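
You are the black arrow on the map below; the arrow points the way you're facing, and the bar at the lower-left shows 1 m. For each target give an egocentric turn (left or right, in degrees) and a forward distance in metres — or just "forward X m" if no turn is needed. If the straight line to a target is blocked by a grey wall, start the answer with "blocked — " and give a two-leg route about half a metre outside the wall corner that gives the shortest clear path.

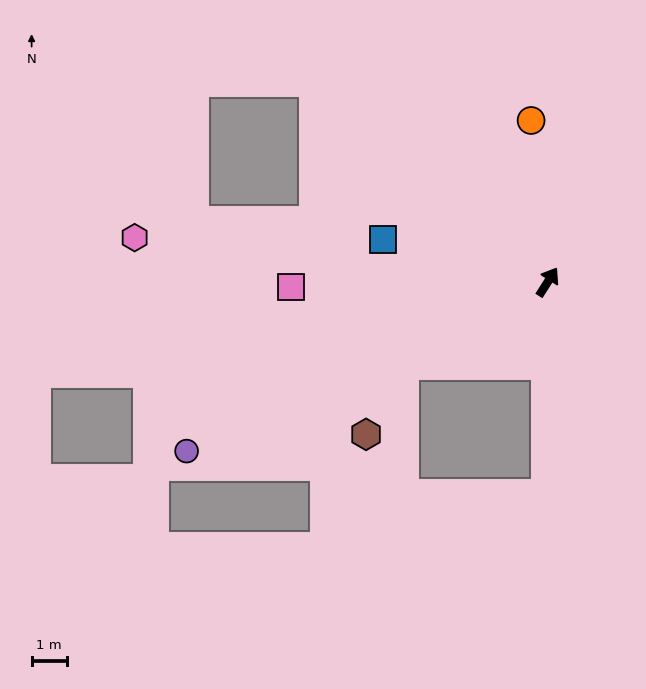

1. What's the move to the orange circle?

turn left 38°, forward 4.6 m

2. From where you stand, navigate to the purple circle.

turn left 148°, forward 11.4 m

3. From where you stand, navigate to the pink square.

turn left 124°, forward 7.3 m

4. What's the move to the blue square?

turn left 108°, forward 4.9 m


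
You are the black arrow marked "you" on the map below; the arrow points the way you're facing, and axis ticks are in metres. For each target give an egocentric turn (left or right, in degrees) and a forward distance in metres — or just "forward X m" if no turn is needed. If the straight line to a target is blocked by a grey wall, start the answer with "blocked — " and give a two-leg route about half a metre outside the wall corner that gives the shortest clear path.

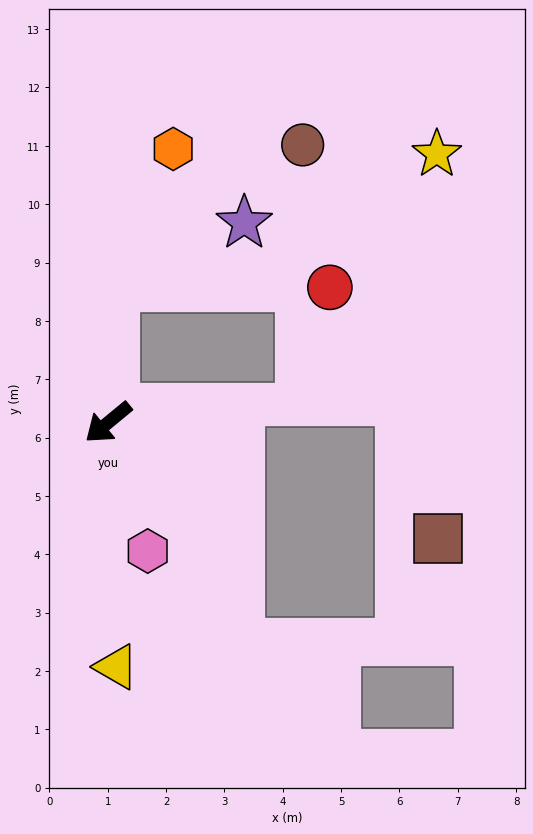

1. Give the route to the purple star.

blocked — turn right 132°, forward 2.3 m, then turn right 61°, forward 2.5 m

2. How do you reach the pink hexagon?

turn left 68°, forward 2.3 m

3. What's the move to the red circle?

blocked — turn right 132°, forward 2.3 m, then turn right 88°, forward 3.7 m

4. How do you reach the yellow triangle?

turn left 52°, forward 4.2 m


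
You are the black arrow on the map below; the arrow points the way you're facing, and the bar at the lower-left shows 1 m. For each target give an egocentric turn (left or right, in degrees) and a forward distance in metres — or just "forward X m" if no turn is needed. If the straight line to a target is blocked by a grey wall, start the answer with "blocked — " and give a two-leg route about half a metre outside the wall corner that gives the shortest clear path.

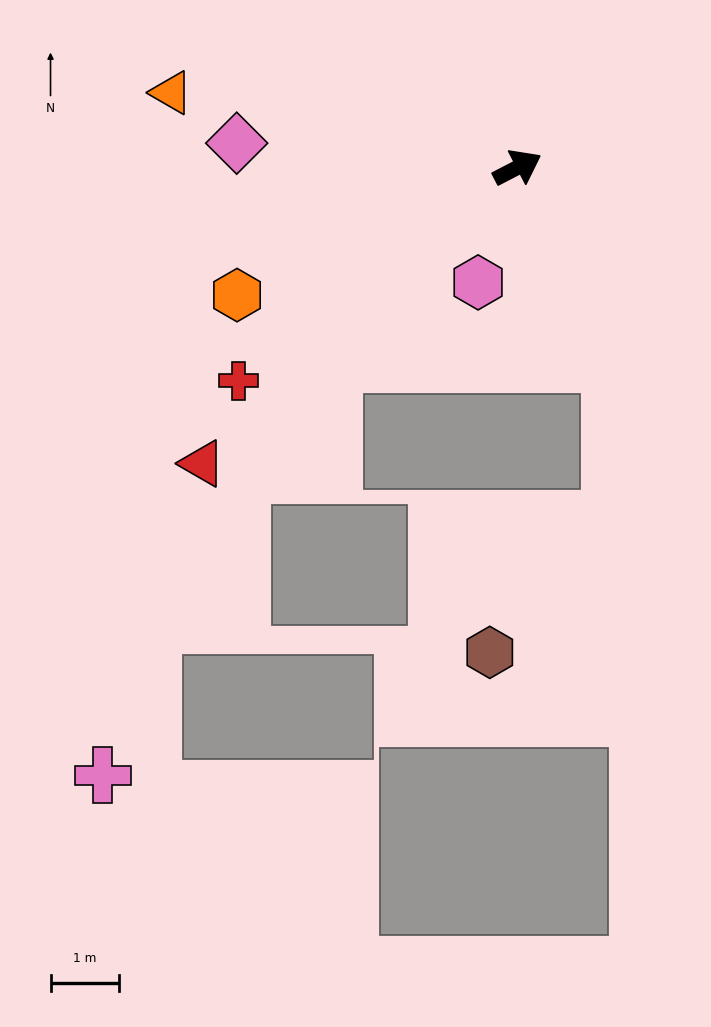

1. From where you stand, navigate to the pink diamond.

turn left 148°, forward 4.1 m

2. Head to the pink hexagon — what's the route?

turn right 136°, forward 1.8 m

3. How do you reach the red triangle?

turn right 164°, forward 6.4 m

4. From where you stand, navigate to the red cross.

turn right 170°, forward 5.2 m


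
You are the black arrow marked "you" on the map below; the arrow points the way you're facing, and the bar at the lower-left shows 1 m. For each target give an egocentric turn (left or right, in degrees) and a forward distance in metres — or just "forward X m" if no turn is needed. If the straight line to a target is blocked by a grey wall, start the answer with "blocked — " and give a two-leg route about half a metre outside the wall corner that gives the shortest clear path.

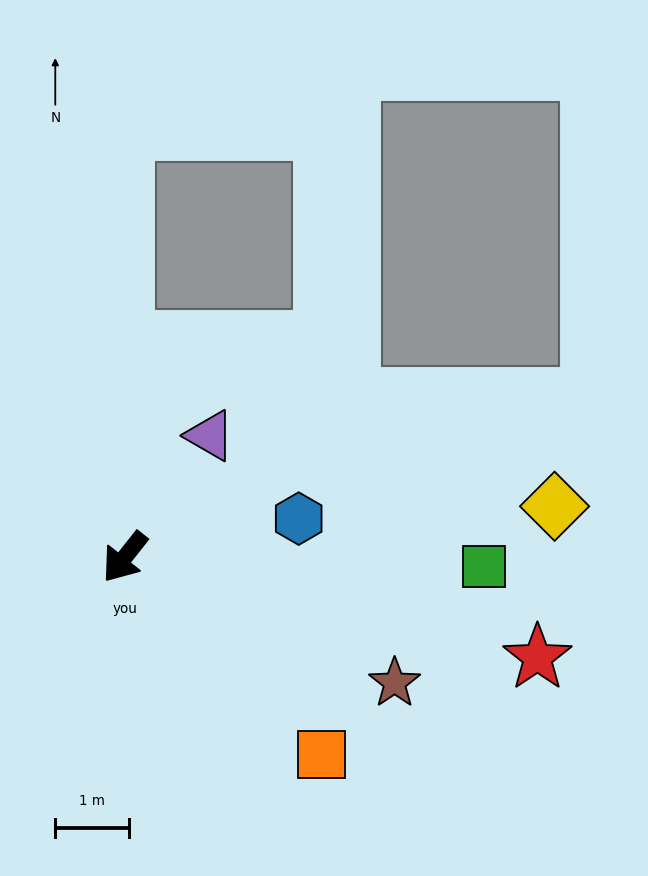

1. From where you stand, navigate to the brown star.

turn left 103°, forward 4.0 m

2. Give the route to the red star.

turn left 115°, forward 5.7 m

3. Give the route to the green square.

turn left 127°, forward 4.8 m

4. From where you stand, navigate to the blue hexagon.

turn left 141°, forward 2.4 m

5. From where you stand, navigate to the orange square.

turn left 83°, forward 3.8 m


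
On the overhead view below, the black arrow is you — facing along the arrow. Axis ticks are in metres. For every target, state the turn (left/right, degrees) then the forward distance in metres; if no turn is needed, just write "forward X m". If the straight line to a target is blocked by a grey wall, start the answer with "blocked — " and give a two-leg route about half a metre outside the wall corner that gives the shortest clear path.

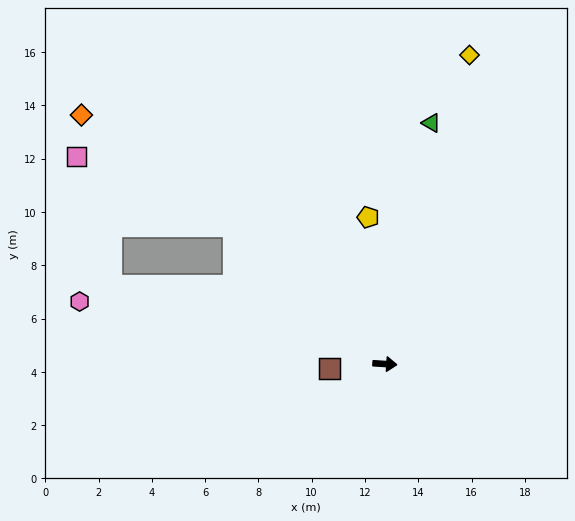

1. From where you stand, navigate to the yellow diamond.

turn left 78°, forward 12.0 m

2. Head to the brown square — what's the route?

turn right 172°, forward 2.1 m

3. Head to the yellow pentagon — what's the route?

turn left 100°, forward 5.5 m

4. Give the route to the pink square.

blocked — turn left 141°, forward 7.7 m, then turn left 19°, forward 6.4 m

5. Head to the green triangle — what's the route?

turn left 83°, forward 9.2 m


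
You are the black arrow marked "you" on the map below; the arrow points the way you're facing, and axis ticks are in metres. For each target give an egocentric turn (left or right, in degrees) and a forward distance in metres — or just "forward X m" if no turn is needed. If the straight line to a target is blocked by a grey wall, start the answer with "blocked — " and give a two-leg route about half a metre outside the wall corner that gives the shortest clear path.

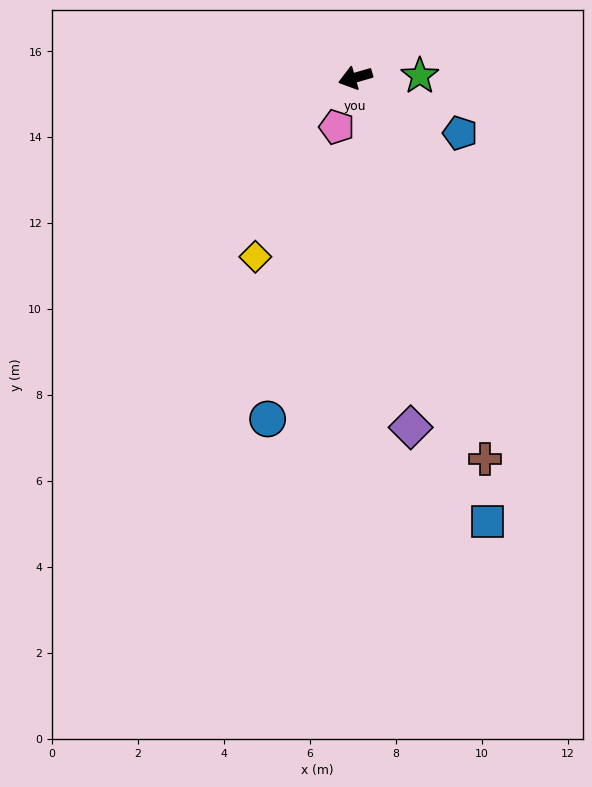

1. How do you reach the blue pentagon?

turn left 136°, forward 2.8 m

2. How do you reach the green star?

turn left 165°, forward 1.5 m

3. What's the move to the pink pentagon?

turn left 53°, forward 1.2 m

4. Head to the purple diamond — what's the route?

turn left 83°, forward 8.2 m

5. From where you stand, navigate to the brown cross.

turn left 92°, forward 9.4 m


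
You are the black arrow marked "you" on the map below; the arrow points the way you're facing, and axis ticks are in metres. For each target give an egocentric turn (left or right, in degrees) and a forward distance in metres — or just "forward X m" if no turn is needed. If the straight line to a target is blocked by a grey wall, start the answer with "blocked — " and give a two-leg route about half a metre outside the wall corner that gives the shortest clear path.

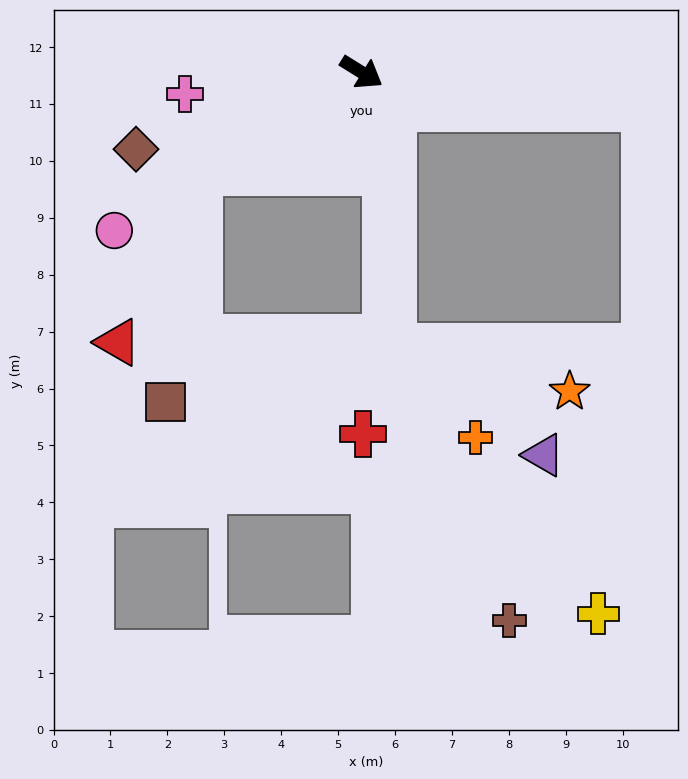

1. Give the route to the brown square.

blocked — turn right 117°, forward 3.4 m, then turn left 51°, forward 4.1 m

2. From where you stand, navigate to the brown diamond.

turn right 129°, forward 4.2 m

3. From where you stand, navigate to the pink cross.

turn right 141°, forward 3.1 m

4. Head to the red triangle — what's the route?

blocked — turn right 117°, forward 3.4 m, then turn left 34°, forward 3.3 m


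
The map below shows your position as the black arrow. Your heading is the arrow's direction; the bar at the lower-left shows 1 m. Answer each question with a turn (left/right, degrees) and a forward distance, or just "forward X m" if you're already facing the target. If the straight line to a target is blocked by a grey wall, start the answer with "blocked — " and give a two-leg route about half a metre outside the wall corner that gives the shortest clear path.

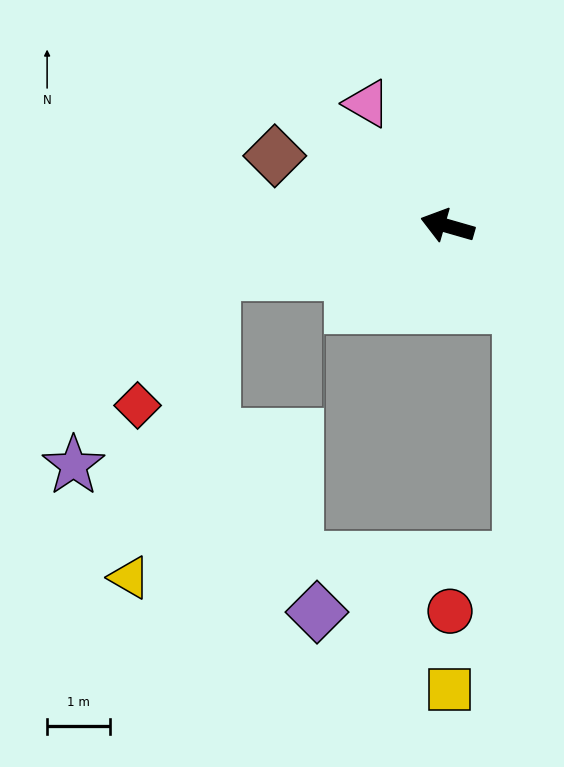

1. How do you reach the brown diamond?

turn right 6°, forward 3.0 m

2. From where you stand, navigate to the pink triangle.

turn right 41°, forward 2.3 m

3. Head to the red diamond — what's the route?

blocked — turn left 28°, forward 3.8 m, then turn left 48°, forward 2.4 m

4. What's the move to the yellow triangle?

blocked — turn left 28°, forward 3.8 m, then turn left 62°, forward 5.0 m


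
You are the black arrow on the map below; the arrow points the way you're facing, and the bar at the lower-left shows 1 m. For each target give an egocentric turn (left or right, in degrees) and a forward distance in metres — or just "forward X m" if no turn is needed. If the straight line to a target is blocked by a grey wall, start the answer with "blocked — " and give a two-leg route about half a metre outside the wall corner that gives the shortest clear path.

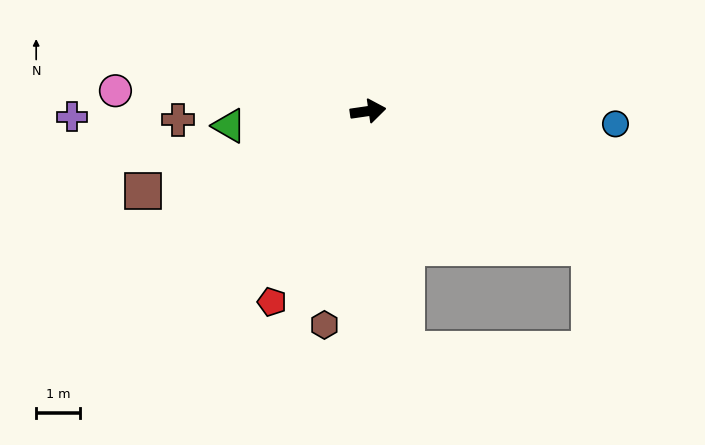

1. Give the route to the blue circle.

turn right 11°, forward 5.7 m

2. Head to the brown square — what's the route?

turn right 169°, forward 5.5 m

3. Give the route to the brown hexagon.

turn right 110°, forward 5.0 m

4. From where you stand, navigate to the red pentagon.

turn right 125°, forward 4.9 m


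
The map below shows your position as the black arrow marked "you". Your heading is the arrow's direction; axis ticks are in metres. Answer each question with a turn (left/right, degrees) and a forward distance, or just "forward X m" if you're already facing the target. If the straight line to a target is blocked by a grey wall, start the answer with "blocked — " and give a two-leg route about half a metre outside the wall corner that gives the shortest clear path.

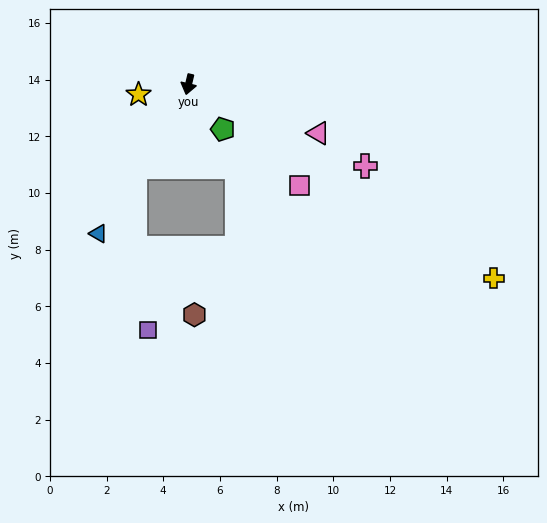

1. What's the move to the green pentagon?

turn left 51°, forward 2.0 m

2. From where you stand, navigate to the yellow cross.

turn left 71°, forward 12.8 m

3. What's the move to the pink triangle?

turn left 83°, forward 4.9 m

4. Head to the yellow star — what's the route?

turn right 65°, forward 1.8 m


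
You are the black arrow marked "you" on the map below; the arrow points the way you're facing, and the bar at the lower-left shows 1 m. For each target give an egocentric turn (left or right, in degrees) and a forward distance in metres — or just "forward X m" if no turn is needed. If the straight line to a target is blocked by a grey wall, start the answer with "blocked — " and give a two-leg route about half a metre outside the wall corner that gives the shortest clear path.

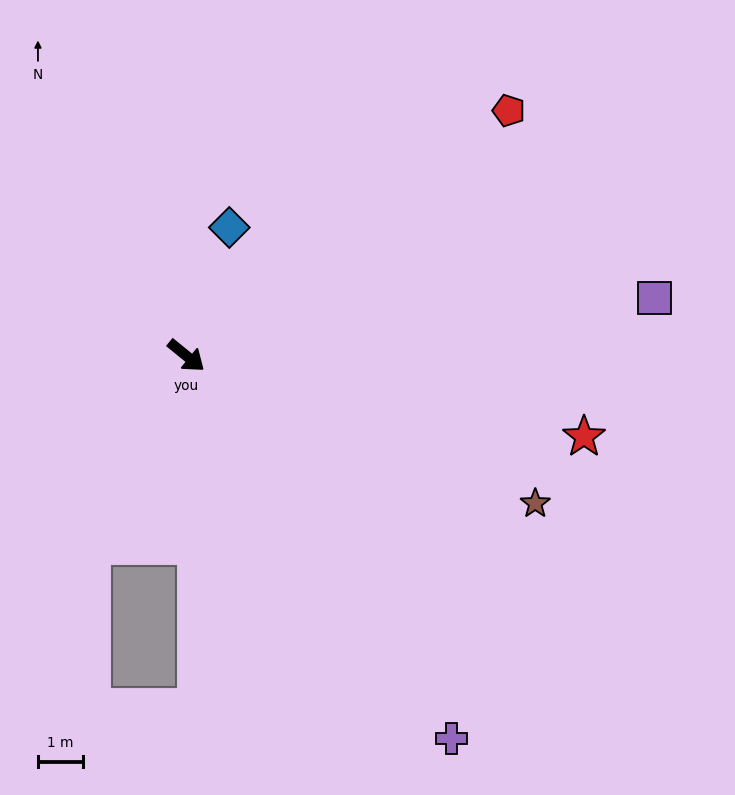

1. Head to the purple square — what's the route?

turn left 46°, forward 10.5 m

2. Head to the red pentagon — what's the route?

turn left 76°, forward 9.0 m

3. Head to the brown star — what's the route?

turn left 16°, forward 8.4 m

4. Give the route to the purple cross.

turn right 16°, forward 10.3 m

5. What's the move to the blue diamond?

turn left 111°, forward 3.0 m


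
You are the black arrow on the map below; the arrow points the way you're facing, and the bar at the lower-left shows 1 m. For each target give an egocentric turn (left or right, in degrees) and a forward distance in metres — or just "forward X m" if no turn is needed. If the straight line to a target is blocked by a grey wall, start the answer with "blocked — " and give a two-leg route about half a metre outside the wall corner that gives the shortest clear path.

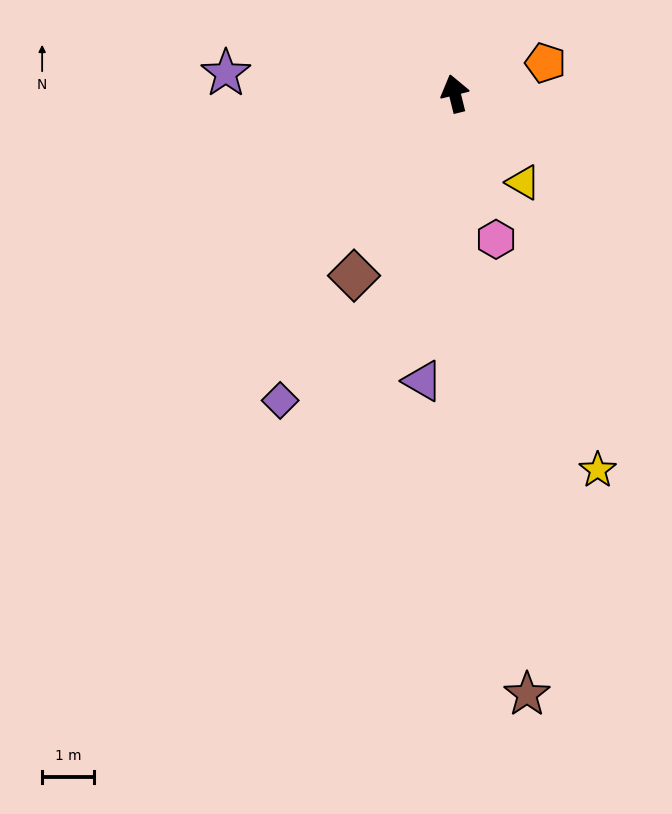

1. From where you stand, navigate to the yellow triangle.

turn right 156°, forward 2.2 m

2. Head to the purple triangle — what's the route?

turn left 160°, forward 5.6 m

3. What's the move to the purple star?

turn left 71°, forward 4.4 m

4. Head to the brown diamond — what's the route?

turn left 137°, forward 4.0 m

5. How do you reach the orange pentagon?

turn right 85°, forward 1.8 m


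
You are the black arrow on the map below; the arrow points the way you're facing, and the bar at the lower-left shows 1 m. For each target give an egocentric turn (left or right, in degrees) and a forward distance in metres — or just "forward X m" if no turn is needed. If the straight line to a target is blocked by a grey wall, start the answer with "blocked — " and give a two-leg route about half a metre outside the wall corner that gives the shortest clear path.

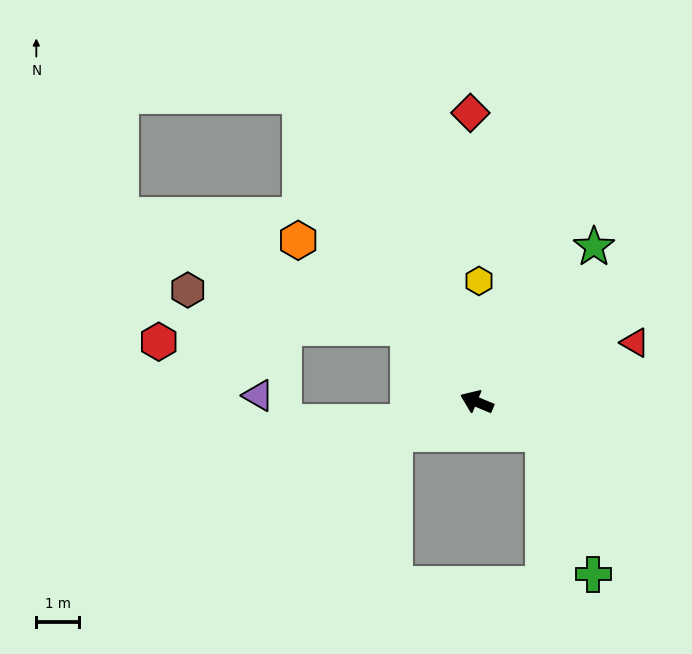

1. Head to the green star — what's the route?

turn right 104°, forward 4.6 m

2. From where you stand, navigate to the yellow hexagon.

turn right 68°, forward 2.8 m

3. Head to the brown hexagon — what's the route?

blocked — turn right 24°, forward 2.4 m, then turn left 37°, forward 5.3 m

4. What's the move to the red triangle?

turn right 137°, forward 4.0 m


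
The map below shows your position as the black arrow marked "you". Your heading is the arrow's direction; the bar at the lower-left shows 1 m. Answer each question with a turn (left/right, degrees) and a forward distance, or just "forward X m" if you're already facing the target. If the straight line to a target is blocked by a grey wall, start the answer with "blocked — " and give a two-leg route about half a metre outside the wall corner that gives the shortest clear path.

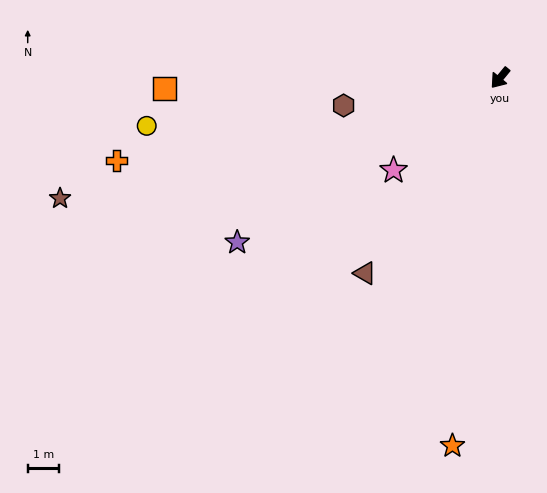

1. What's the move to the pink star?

turn right 10°, forward 4.5 m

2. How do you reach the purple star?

turn right 18°, forward 9.9 m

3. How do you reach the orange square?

turn right 49°, forward 10.7 m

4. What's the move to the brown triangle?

turn left 5°, forward 7.6 m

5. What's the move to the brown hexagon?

turn right 41°, forward 5.1 m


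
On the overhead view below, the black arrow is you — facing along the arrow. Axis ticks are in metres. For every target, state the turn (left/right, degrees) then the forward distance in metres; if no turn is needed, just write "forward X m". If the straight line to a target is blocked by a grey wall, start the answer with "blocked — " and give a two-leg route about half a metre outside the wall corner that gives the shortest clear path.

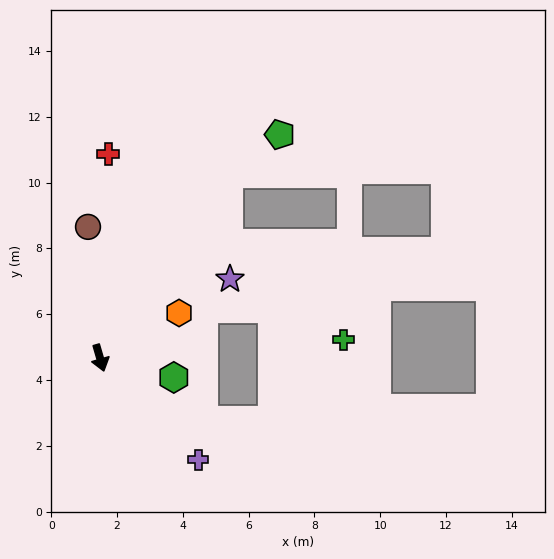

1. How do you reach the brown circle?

turn left 169°, forward 4.0 m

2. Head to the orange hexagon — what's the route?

turn left 103°, forward 2.8 m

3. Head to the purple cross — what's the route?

turn left 28°, forward 4.3 m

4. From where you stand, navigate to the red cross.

turn left 161°, forward 6.2 m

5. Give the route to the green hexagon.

turn left 59°, forward 2.3 m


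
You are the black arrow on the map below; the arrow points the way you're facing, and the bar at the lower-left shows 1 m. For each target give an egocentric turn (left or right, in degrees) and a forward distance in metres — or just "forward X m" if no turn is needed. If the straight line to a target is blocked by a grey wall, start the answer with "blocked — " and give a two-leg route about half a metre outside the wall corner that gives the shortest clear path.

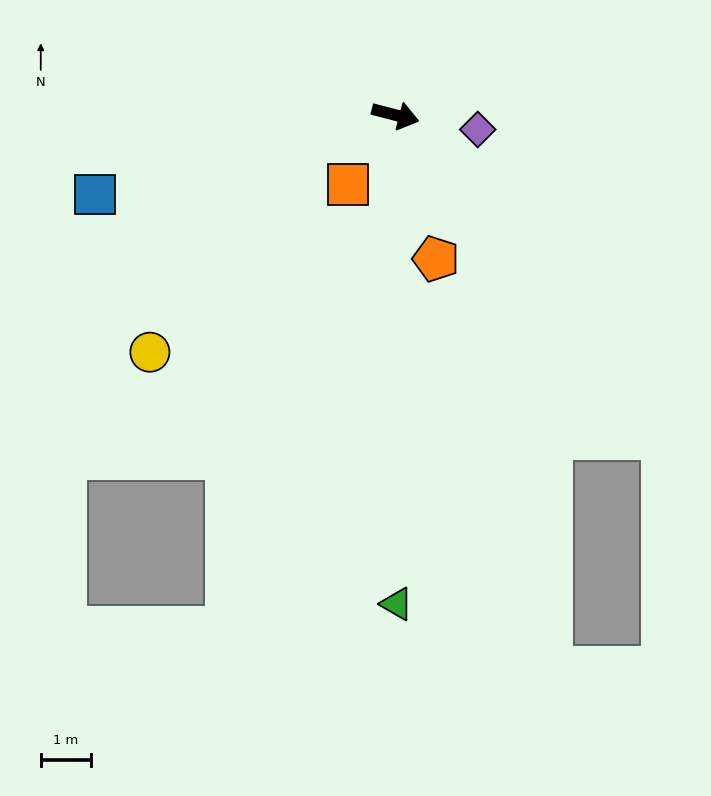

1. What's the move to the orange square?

turn right 110°, forward 1.7 m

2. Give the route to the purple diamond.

turn left 5°, forward 1.7 m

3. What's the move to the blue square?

turn right 151°, forward 6.1 m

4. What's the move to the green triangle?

turn right 75°, forward 9.7 m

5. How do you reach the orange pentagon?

turn right 60°, forward 3.0 m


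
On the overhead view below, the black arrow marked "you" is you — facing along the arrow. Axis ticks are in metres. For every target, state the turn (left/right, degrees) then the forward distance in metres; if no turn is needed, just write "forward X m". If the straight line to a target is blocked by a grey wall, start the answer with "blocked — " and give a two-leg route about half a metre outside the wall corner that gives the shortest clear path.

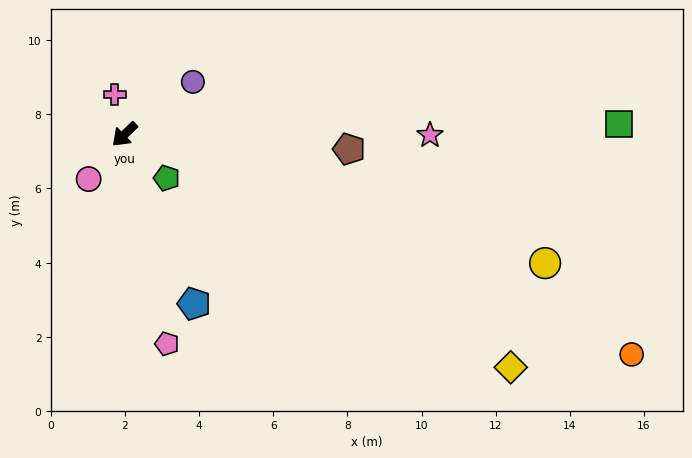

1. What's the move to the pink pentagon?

turn left 58°, forward 5.8 m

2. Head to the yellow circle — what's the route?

turn left 119°, forward 11.9 m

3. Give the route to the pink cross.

turn right 120°, forward 1.1 m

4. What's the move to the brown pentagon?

turn left 132°, forward 6.1 m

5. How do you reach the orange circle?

turn left 113°, forward 14.9 m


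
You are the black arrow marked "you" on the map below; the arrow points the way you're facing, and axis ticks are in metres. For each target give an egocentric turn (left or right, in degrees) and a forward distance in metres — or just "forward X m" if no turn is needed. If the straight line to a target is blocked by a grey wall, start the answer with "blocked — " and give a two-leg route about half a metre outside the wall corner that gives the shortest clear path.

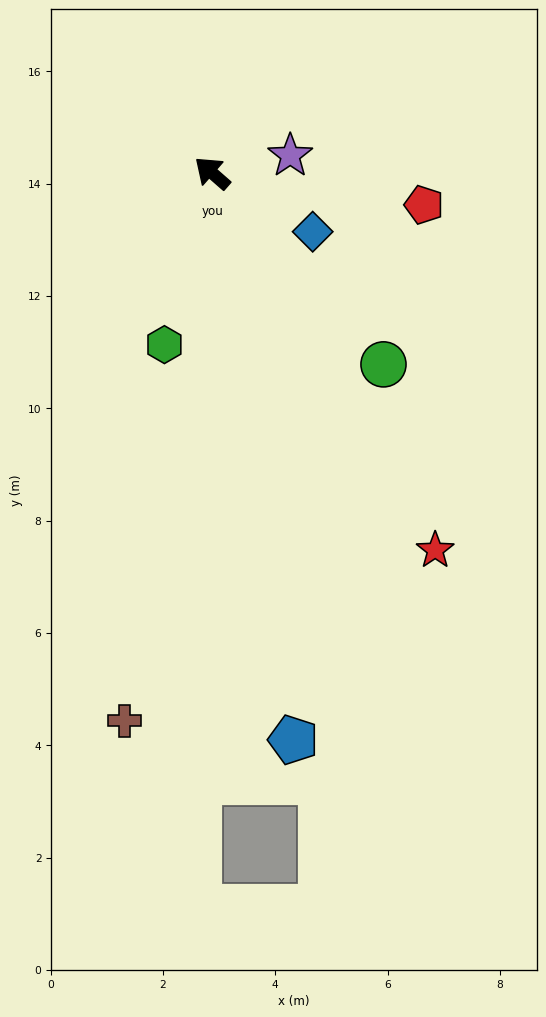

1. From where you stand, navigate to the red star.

turn left 162°, forward 7.8 m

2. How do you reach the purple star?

turn right 126°, forward 1.4 m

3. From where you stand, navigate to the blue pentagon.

turn left 139°, forward 10.2 m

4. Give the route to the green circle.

turn left 173°, forward 4.6 m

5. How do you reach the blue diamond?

turn right 169°, forward 2.1 m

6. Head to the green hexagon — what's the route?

turn left 116°, forward 3.2 m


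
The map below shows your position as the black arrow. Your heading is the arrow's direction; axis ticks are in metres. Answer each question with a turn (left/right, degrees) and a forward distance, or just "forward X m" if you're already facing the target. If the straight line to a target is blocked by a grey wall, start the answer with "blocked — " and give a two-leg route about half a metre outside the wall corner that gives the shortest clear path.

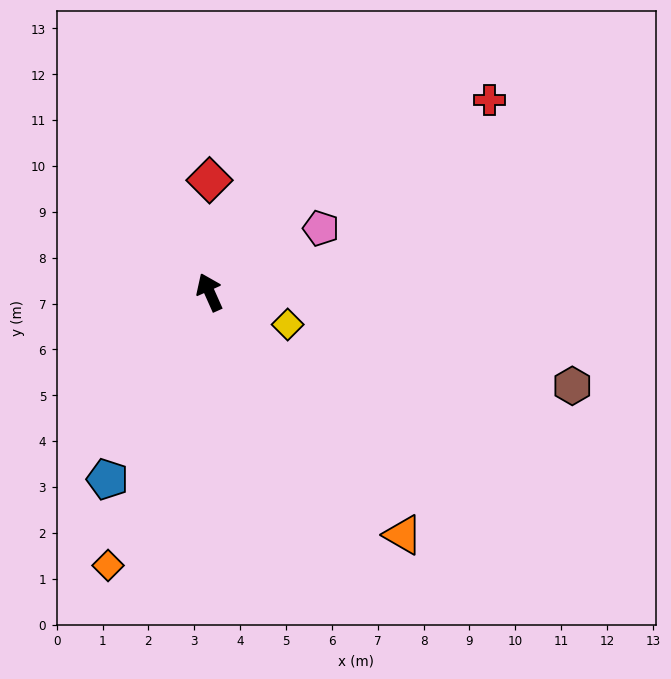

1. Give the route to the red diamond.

turn right 24°, forward 2.4 m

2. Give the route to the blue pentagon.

turn left 127°, forward 4.6 m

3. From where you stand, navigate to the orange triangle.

turn right 165°, forward 6.8 m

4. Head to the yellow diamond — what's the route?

turn right 137°, forward 1.8 m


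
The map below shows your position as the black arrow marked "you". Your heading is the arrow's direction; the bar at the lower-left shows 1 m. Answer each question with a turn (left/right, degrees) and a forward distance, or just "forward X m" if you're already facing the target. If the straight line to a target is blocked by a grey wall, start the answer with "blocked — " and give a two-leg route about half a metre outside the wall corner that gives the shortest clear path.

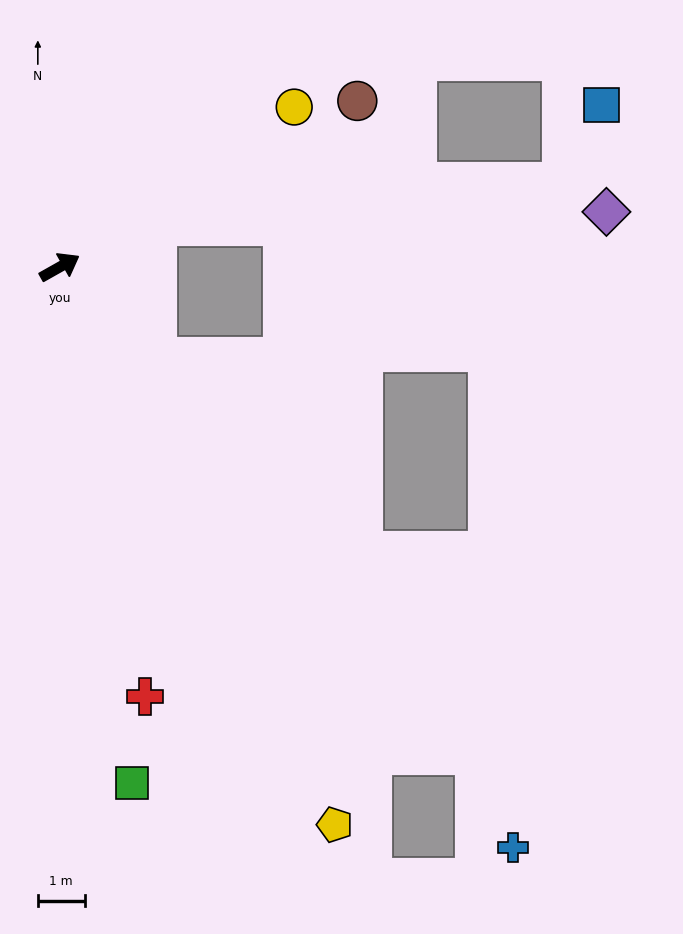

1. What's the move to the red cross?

turn right 108°, forward 9.4 m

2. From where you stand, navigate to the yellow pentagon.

turn right 93°, forward 13.3 m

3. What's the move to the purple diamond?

blocked — turn right 6°, forward 2.3 m, then turn right 22°, forward 9.6 m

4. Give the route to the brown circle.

forward 7.3 m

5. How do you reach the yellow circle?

turn left 5°, forward 6.1 m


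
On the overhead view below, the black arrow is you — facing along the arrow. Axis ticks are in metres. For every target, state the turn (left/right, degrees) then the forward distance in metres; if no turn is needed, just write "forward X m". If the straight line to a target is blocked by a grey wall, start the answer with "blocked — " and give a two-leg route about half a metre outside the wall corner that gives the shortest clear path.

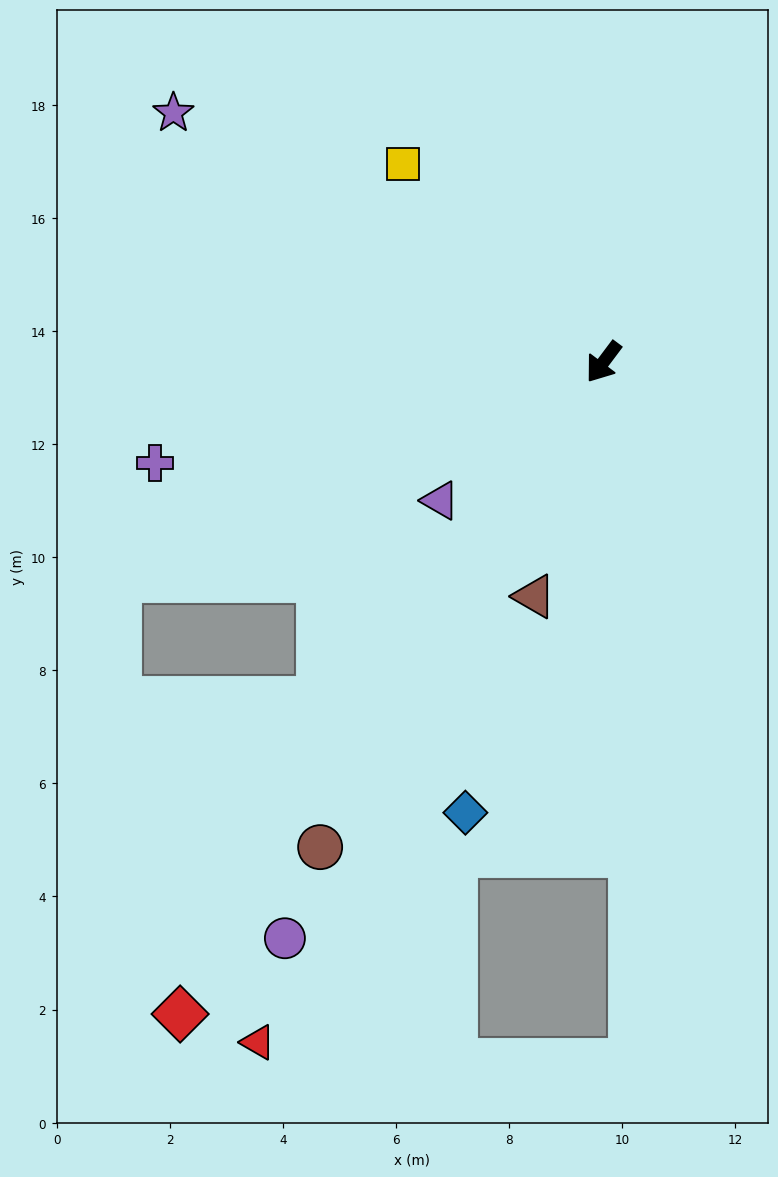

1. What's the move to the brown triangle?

turn left 20°, forward 4.3 m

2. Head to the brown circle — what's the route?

turn left 7°, forward 9.9 m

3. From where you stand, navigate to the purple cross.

turn right 40°, forward 8.1 m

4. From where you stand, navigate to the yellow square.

turn right 98°, forward 5.0 m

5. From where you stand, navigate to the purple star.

turn right 83°, forward 8.8 m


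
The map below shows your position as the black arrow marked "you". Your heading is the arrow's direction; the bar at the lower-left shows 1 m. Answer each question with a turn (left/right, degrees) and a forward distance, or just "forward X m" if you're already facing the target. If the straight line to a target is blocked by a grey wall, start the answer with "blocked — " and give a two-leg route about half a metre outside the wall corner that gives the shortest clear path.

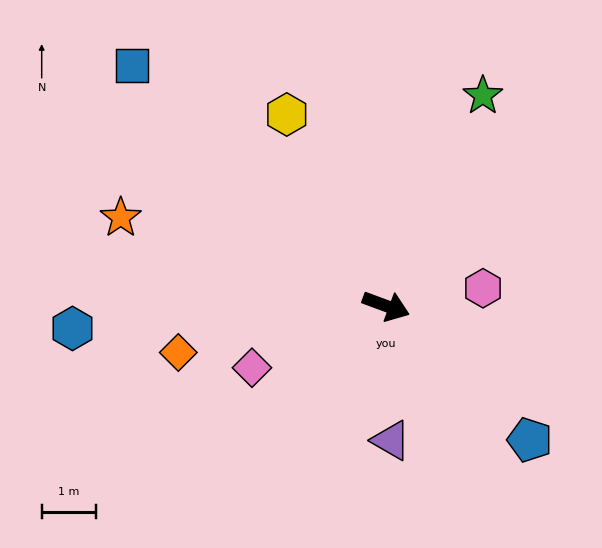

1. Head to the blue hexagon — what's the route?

turn right 156°, forward 5.7 m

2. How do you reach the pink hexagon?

turn left 31°, forward 1.8 m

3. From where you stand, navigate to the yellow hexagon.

turn left 138°, forward 3.9 m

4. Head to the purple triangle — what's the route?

turn right 68°, forward 2.5 m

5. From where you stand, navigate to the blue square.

turn left 157°, forward 6.4 m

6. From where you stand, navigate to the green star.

turn left 86°, forward 4.2 m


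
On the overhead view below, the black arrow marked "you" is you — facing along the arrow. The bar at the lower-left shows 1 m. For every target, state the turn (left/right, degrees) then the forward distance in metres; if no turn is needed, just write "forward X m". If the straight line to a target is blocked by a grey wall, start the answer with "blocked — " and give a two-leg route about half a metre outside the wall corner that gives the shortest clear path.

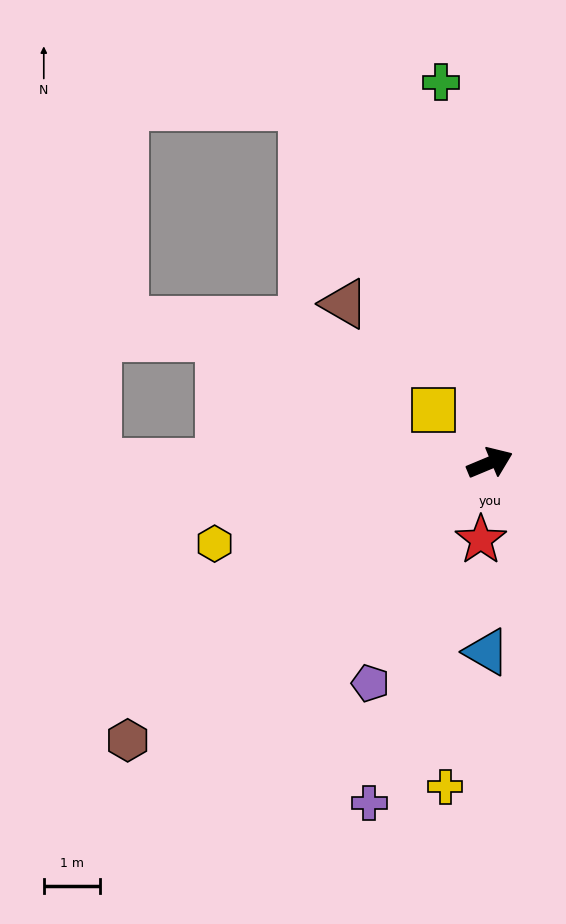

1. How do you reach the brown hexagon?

turn right 165°, forward 8.1 m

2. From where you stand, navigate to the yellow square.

turn left 114°, forward 1.4 m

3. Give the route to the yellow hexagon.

turn left 174°, forward 5.1 m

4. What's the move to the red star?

turn right 119°, forward 1.4 m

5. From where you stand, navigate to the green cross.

turn left 75°, forward 6.8 m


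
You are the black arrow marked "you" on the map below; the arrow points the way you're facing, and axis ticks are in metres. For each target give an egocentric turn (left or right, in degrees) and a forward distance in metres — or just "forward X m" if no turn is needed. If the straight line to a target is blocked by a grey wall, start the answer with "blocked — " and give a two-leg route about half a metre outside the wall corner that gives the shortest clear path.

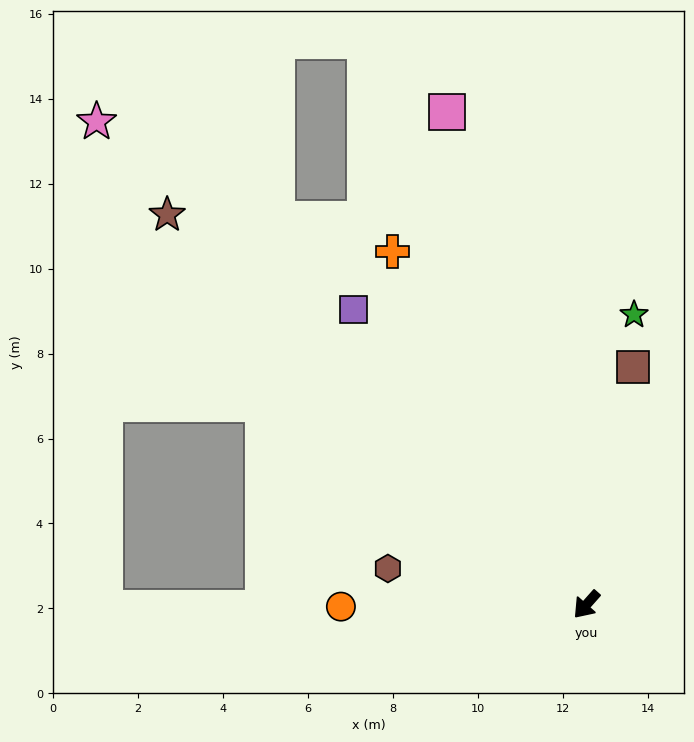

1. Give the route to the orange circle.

turn right 48°, forward 5.8 m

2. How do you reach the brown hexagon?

turn right 59°, forward 4.8 m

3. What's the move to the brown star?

turn right 91°, forward 13.5 m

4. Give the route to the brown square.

turn right 150°, forward 5.7 m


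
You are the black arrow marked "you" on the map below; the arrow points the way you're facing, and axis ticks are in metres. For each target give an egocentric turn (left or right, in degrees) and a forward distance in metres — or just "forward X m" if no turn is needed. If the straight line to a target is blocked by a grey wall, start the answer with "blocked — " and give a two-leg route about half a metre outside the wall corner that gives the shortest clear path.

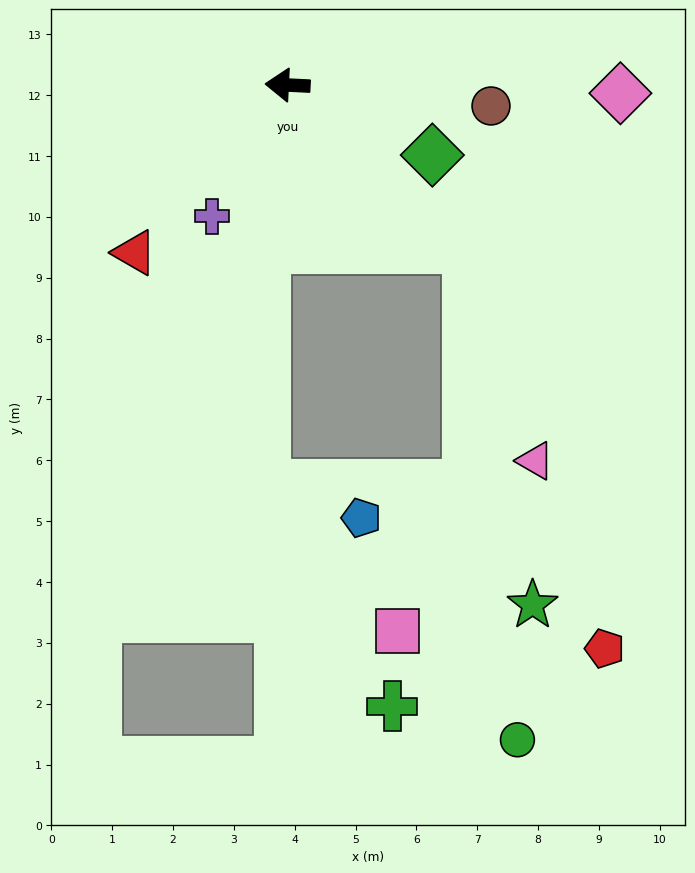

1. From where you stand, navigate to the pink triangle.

blocked — turn left 141°, forward 4.0 m, then turn right 31°, forward 3.7 m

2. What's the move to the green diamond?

turn left 157°, forward 2.6 m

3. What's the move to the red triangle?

turn left 50°, forward 3.7 m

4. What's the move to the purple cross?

turn left 63°, forward 2.5 m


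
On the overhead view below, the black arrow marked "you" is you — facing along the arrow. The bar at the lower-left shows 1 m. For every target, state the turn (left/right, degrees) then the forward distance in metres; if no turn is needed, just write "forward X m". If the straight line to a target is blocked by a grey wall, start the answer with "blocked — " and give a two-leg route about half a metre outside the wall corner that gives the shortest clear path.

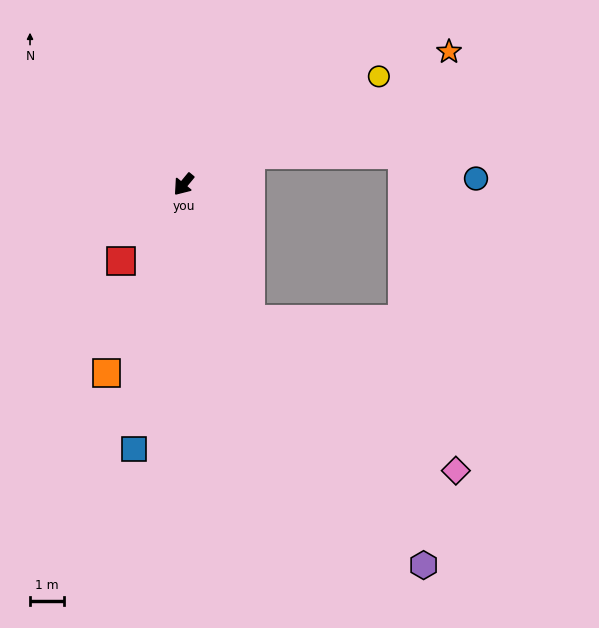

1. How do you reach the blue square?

turn left 29°, forward 8.0 m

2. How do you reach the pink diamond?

blocked — turn left 66°, forward 4.5 m, then turn left 27°, forward 7.6 m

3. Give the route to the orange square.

turn left 17°, forward 6.1 m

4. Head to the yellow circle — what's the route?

turn left 158°, forward 6.6 m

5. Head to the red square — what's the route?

forward 2.9 m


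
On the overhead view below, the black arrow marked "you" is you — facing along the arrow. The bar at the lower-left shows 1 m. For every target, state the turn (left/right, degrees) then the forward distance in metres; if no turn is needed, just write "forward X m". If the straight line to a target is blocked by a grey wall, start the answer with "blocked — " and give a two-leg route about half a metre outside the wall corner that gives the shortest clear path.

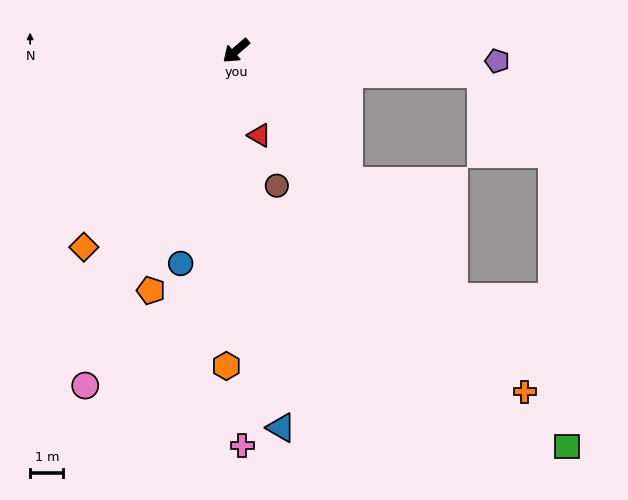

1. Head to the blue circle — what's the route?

turn left 34°, forward 6.6 m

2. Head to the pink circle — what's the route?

turn left 25°, forward 11.0 m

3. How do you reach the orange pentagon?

turn left 30°, forward 7.6 m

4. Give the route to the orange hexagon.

turn left 47°, forward 9.5 m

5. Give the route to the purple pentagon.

turn left 137°, forward 7.8 m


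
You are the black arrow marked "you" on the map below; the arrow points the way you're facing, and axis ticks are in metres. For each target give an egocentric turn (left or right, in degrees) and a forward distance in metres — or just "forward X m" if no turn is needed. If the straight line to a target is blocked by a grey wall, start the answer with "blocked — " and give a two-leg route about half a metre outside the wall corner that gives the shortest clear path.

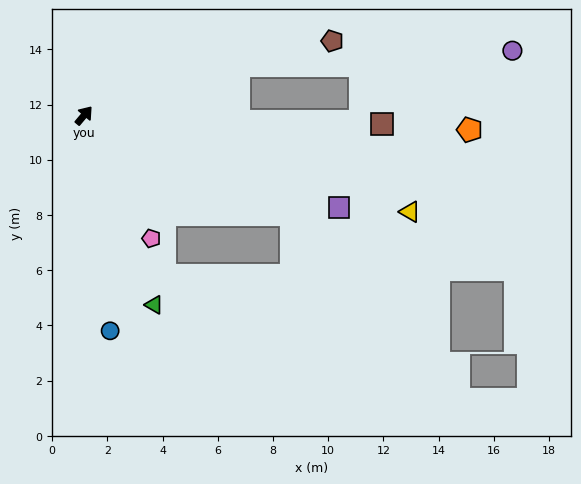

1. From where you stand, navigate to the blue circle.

turn right 133°, forward 7.9 m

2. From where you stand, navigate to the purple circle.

blocked — turn right 32°, forward 5.9 m, then turn right 15°, forward 9.9 m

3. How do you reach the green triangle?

turn right 120°, forward 7.3 m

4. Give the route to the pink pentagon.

turn right 111°, forward 5.1 m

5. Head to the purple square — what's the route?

turn right 70°, forward 9.8 m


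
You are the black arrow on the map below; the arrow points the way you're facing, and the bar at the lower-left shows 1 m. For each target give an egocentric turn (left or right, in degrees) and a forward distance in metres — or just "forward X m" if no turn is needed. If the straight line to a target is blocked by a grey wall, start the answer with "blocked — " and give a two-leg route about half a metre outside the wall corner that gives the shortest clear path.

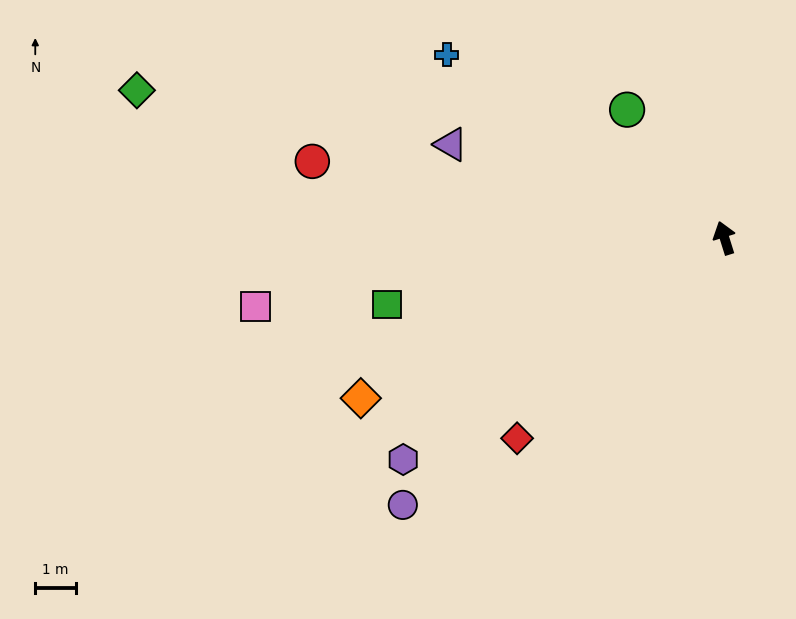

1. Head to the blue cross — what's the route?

turn left 39°, forward 8.2 m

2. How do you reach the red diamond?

turn left 117°, forward 7.1 m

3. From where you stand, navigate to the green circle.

turn left 20°, forward 4.0 m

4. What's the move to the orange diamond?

turn left 96°, forward 9.8 m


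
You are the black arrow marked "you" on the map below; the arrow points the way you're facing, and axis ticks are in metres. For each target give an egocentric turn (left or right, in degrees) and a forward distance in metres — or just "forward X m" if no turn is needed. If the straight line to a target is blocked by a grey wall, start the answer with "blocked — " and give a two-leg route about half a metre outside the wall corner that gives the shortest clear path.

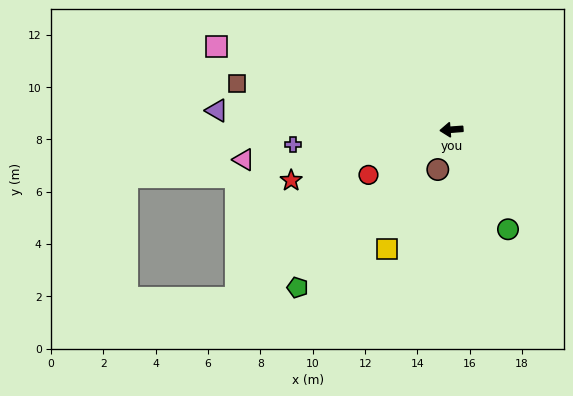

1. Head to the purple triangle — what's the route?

turn right 9°, forward 9.0 m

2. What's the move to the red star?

turn left 13°, forward 6.4 m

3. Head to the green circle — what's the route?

turn left 115°, forward 4.4 m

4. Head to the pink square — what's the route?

turn right 24°, forward 9.5 m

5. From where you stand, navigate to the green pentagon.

turn left 41°, forward 8.4 m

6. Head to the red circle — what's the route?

turn left 24°, forward 3.6 m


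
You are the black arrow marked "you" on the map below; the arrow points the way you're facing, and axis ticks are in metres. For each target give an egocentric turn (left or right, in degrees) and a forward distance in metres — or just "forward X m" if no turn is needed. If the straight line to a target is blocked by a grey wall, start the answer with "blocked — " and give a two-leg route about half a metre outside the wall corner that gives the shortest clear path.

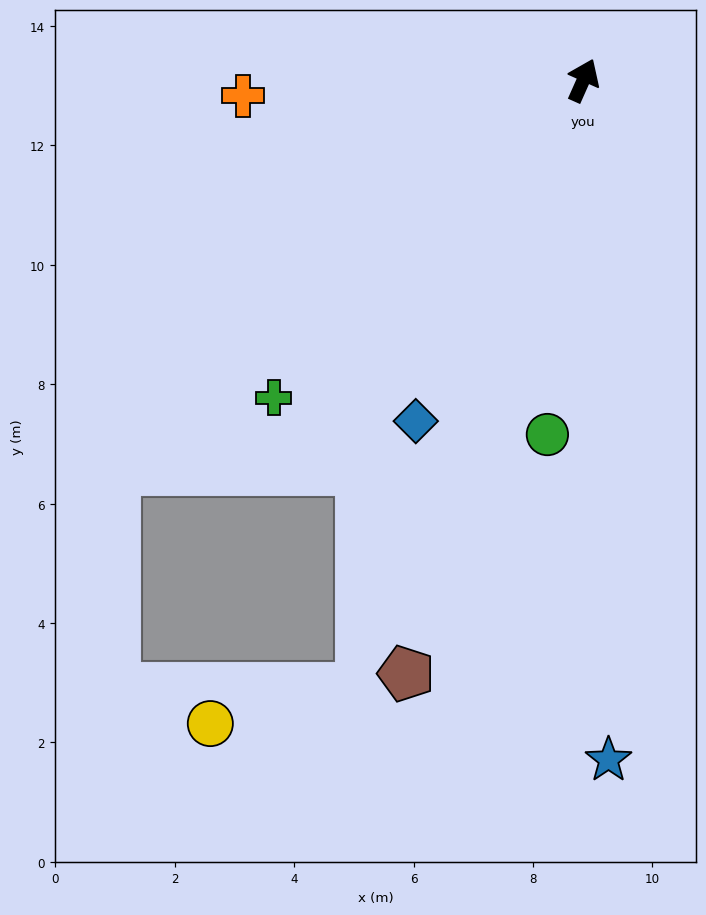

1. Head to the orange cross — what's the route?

turn left 117°, forward 5.7 m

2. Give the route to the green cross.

turn left 160°, forward 7.4 m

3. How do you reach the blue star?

turn right 154°, forward 11.4 m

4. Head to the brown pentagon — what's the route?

turn right 173°, forward 10.4 m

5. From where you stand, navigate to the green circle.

turn right 162°, forward 6.0 m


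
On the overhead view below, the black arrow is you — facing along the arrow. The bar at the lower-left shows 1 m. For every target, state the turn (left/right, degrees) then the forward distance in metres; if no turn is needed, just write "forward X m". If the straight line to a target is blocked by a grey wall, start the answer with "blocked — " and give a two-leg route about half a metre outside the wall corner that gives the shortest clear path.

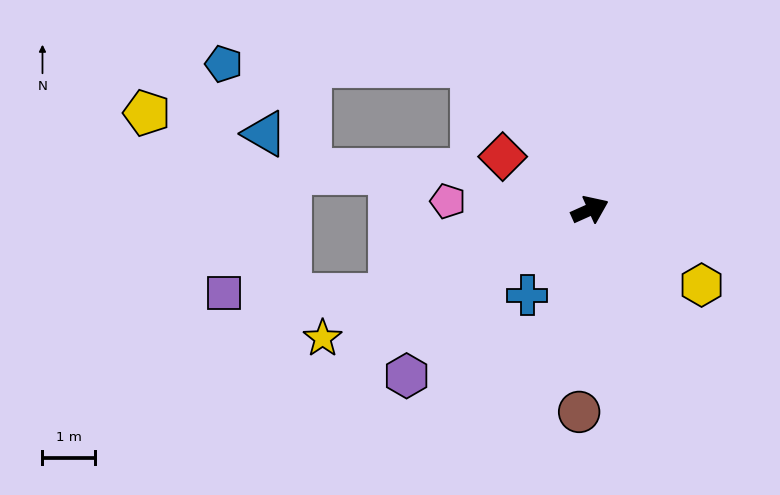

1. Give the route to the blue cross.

turn right 150°, forward 2.0 m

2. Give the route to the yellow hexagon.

turn right 58°, forward 2.5 m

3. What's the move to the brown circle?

turn right 117°, forward 3.8 m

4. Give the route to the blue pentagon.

blocked — turn left 105°, forward 3.5 m, then turn left 51°, forward 4.7 m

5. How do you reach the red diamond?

turn left 125°, forward 1.9 m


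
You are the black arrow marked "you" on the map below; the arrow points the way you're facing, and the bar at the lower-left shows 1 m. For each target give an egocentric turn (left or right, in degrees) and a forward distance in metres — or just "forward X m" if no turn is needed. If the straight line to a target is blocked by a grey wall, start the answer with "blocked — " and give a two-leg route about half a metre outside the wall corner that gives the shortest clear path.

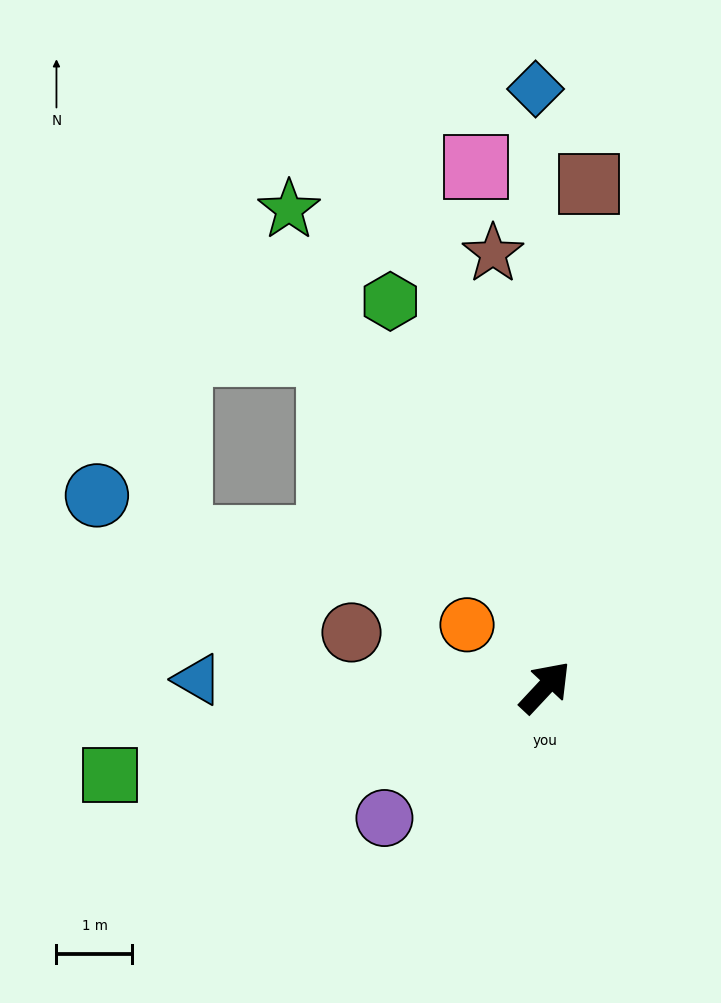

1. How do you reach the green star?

turn left 71°, forward 7.1 m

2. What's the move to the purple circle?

turn left 172°, forward 2.7 m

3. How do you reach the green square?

turn left 145°, forward 5.8 m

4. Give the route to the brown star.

turn left 50°, forward 5.7 m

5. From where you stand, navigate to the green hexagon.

turn left 65°, forward 5.5 m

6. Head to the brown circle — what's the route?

turn left 117°, forward 2.6 m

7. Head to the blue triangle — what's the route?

turn left 132°, forward 4.6 m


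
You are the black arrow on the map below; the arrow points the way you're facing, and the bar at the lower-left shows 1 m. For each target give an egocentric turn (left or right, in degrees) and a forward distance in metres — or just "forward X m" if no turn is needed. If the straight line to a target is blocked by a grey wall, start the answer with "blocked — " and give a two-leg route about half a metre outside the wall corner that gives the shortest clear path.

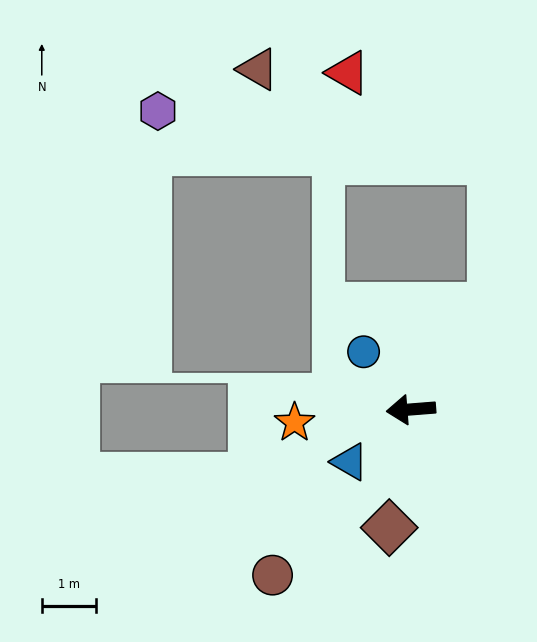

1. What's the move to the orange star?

forward 2.2 m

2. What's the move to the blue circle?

turn right 55°, forward 1.4 m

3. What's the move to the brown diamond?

turn left 75°, forward 2.2 m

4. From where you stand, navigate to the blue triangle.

turn left 36°, forward 1.5 m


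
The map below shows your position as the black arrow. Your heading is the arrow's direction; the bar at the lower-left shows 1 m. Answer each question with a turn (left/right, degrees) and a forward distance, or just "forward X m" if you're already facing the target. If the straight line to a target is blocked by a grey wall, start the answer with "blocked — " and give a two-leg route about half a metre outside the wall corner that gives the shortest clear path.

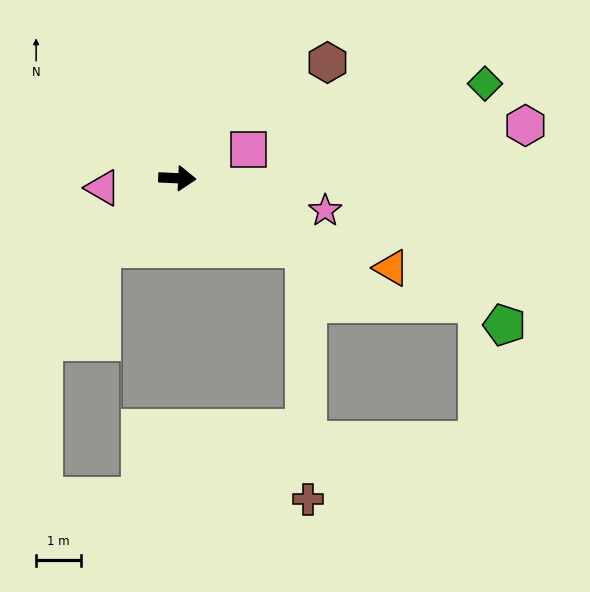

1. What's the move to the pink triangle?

turn right 170°, forward 1.7 m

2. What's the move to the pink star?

turn right 10°, forward 3.4 m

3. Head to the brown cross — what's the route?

blocked — turn right 26°, forward 3.2 m, then turn right 60°, forward 5.6 m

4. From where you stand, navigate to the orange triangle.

turn right 20°, forward 5.2 m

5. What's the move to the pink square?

turn left 25°, forward 1.7 m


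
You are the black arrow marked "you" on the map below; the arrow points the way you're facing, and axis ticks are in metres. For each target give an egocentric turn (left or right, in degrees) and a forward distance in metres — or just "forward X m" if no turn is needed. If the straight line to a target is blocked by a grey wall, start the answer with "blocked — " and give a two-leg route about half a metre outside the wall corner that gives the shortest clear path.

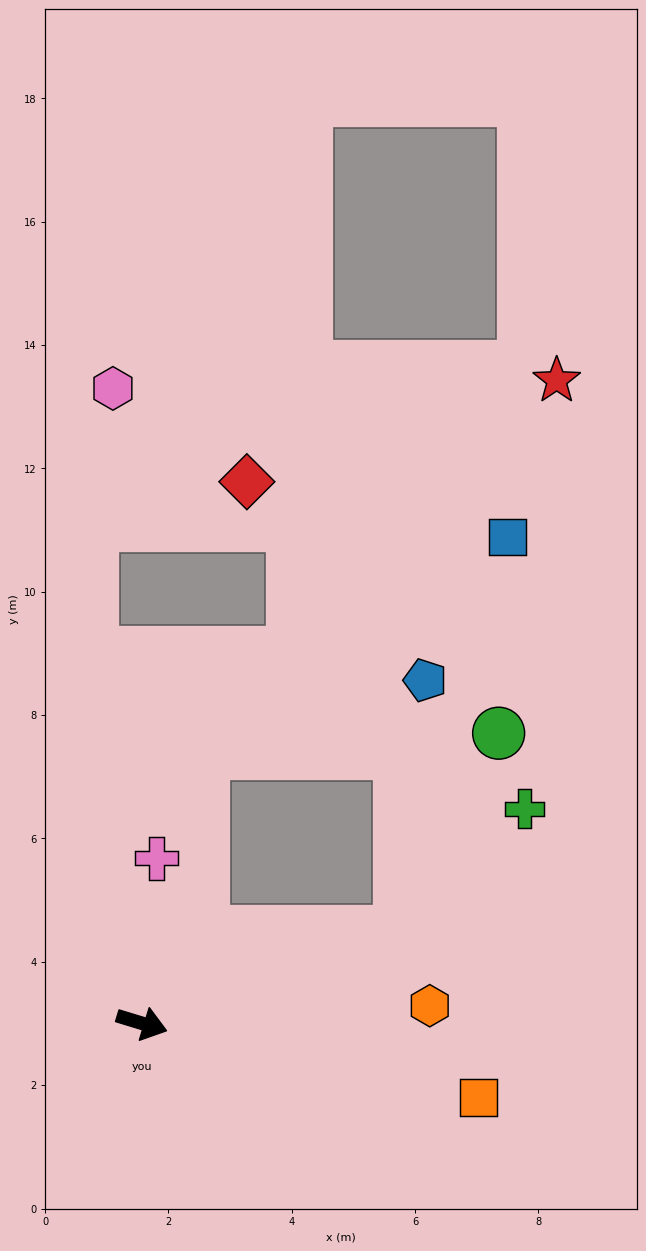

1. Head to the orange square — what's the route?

turn left 4°, forward 5.6 m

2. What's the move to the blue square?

blocked — turn left 37°, forward 4.4 m, then turn left 55°, forward 6.6 m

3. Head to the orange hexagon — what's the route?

turn left 20°, forward 4.7 m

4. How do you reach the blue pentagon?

blocked — turn left 37°, forward 4.4 m, then turn left 64°, forward 4.1 m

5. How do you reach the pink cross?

turn left 102°, forward 2.7 m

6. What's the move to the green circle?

blocked — turn left 37°, forward 4.4 m, then turn left 43°, forward 3.6 m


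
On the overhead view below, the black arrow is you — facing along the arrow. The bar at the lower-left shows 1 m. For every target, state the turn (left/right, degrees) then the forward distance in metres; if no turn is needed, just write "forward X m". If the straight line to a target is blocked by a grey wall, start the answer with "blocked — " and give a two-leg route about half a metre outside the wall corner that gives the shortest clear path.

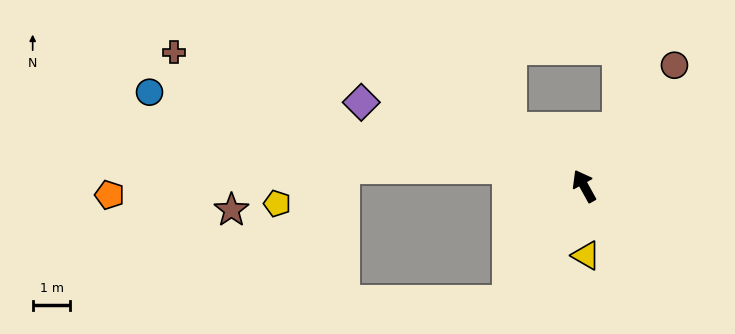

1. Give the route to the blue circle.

turn left 49°, forward 11.8 m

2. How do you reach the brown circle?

turn right 66°, forward 4.0 m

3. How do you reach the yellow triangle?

turn left 153°, forward 1.8 m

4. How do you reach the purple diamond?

turn left 40°, forward 6.3 m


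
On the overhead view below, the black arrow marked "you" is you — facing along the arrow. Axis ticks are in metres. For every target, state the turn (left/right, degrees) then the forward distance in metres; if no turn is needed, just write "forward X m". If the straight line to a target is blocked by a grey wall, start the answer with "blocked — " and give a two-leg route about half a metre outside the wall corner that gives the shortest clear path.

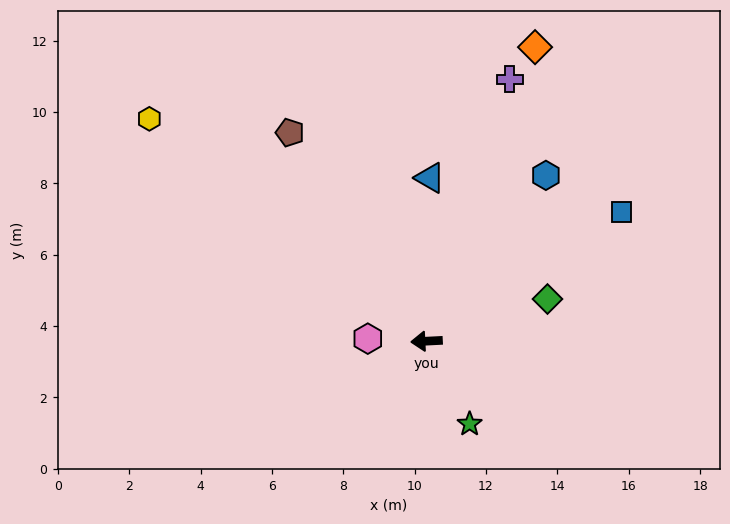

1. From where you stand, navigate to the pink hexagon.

turn right 5°, forward 1.6 m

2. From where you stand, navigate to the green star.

turn left 115°, forward 2.6 m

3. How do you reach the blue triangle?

turn right 94°, forward 4.6 m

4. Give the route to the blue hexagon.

turn right 129°, forward 5.7 m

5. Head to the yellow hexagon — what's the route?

turn right 42°, forward 10.0 m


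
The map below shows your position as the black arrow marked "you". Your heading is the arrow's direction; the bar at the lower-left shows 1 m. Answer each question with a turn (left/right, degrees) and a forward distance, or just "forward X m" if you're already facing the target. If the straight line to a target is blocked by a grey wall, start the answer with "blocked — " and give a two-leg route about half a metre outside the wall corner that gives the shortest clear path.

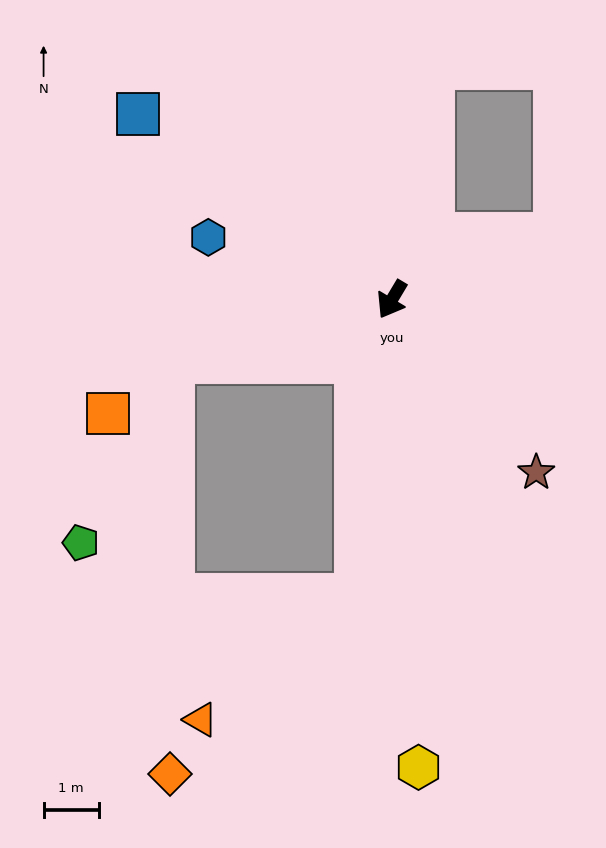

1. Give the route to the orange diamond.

blocked — turn right 44°, forward 4.2 m, then turn left 75°, forward 7.5 m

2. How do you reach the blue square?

turn right 95°, forward 5.7 m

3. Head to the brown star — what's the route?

turn left 71°, forward 4.1 m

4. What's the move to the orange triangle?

blocked — turn left 24°, forward 5.4 m, then turn right 45°, forward 3.6 m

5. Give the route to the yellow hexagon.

turn left 34°, forward 8.5 m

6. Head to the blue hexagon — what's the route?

turn right 78°, forward 3.5 m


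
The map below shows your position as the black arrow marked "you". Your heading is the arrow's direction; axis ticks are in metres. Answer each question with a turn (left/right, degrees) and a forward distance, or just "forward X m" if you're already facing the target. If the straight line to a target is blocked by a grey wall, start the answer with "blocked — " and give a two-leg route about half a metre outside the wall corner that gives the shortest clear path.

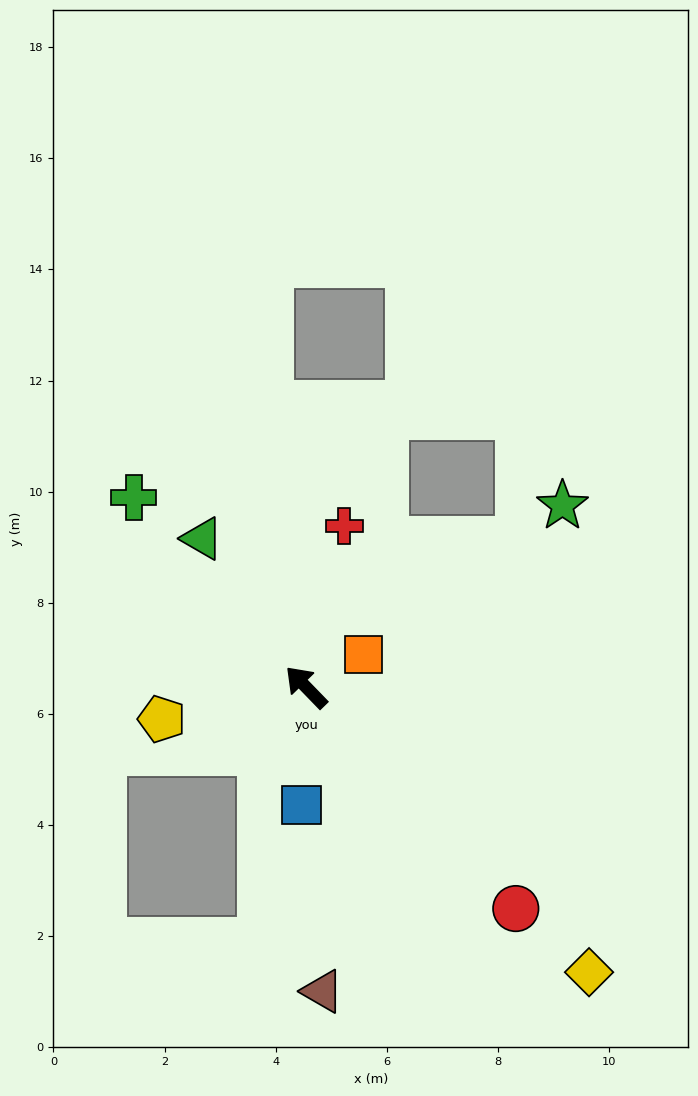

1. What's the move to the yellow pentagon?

turn left 58°, forward 2.7 m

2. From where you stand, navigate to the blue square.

turn left 134°, forward 2.1 m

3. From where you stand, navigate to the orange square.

turn right 105°, forward 1.2 m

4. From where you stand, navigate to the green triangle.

turn right 9°, forward 3.3 m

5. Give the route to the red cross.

turn right 57°, forward 3.0 m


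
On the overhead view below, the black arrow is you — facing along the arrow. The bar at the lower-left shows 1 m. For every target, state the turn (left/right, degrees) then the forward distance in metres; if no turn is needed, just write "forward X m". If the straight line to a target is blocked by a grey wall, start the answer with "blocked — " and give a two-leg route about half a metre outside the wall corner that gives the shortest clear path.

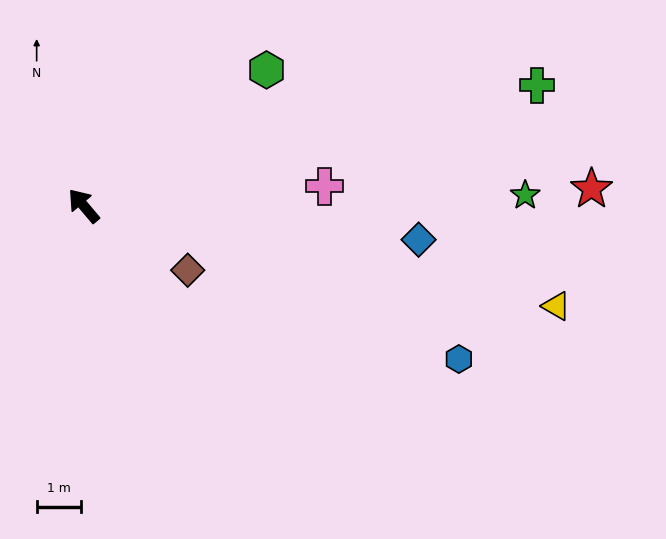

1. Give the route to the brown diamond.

turn right 162°, forward 2.7 m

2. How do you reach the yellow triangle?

turn right 142°, forward 10.8 m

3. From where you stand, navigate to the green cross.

turn right 115°, forward 10.5 m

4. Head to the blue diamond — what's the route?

turn right 136°, forward 7.5 m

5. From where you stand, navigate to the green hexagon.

turn right 94°, forward 5.1 m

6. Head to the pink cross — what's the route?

turn right 126°, forward 5.4 m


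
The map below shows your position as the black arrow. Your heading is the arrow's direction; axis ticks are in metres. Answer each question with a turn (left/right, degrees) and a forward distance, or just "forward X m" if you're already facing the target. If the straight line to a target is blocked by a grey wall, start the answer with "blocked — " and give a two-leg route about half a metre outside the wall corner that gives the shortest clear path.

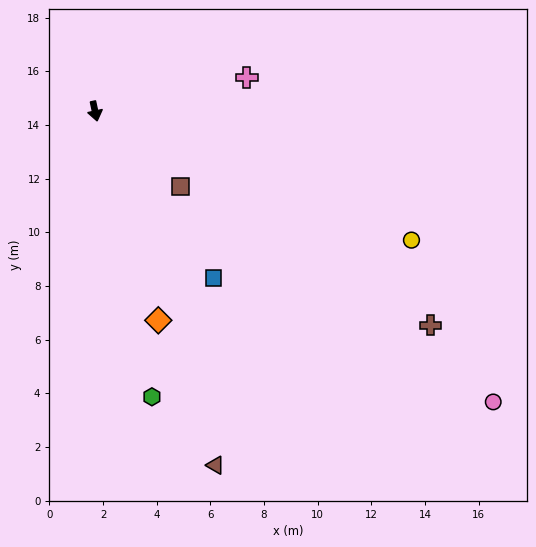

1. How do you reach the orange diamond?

turn left 5°, forward 8.1 m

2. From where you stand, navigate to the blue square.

turn left 23°, forward 7.6 m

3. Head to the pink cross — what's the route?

turn left 90°, forward 5.8 m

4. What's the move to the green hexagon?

forward 10.9 m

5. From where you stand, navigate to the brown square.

turn left 37°, forward 4.3 m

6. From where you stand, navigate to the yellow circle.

turn left 56°, forward 12.7 m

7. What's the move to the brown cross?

turn left 45°, forward 14.8 m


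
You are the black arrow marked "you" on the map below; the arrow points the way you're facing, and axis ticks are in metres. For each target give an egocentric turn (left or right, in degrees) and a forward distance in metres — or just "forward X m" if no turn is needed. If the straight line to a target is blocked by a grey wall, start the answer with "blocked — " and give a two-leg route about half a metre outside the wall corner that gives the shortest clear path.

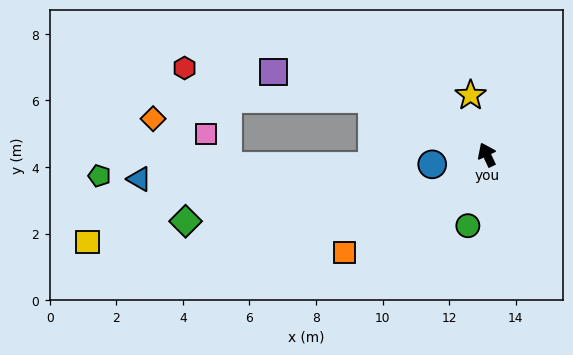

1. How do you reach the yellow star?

turn right 10°, forward 1.8 m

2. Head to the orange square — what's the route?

turn left 99°, forward 5.2 m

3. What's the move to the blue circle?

turn left 75°, forward 1.7 m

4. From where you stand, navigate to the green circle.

turn left 140°, forward 2.2 m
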